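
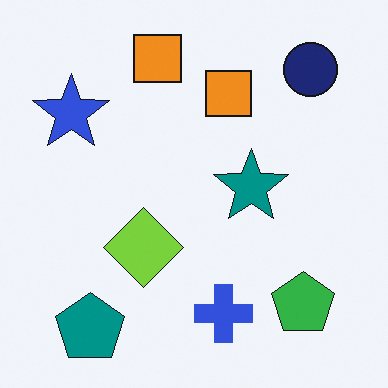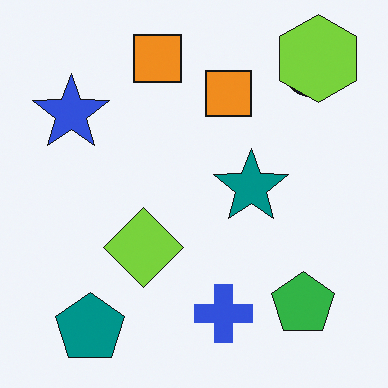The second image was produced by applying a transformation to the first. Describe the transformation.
The transformation is: overlaid with an additional lime hexagon.

A lime hexagon appears in the second image that is absent from the first.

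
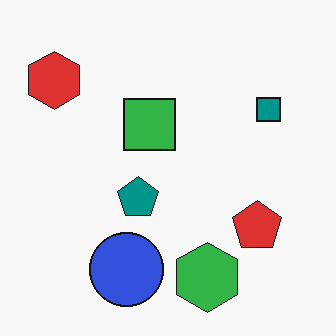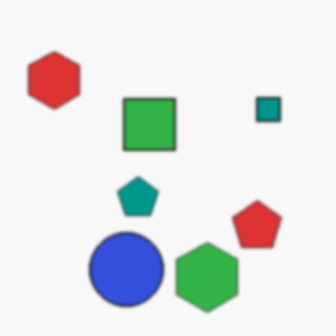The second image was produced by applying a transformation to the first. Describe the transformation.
It was given a subtle gaussian blur.

Shape edges and outlines are uniformly softened across the whole image.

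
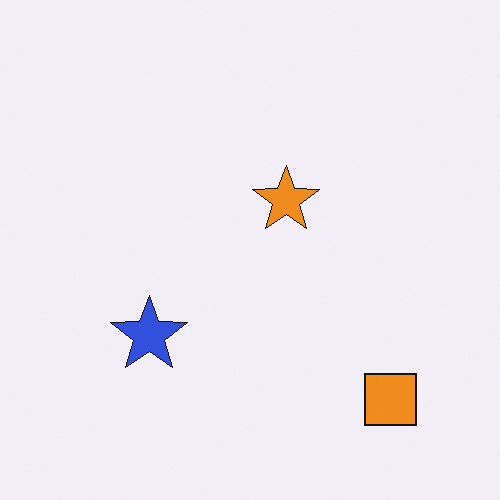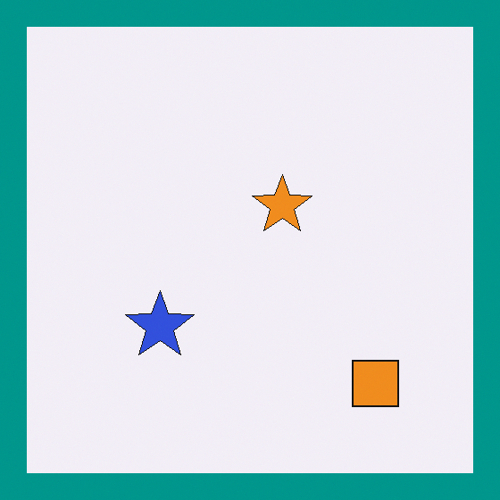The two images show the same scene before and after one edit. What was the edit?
The transformation is: framed with a teal border.

A solid teal frame runs around the edge of the second image, with the content slightly shrunk inside it.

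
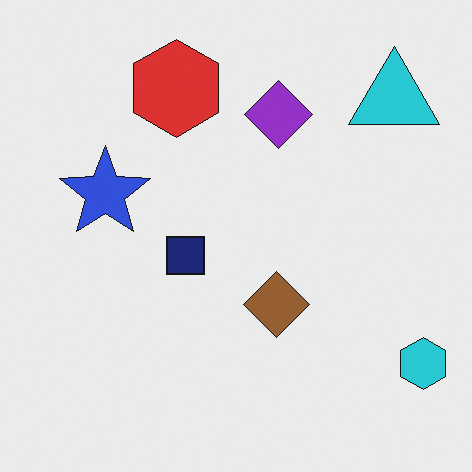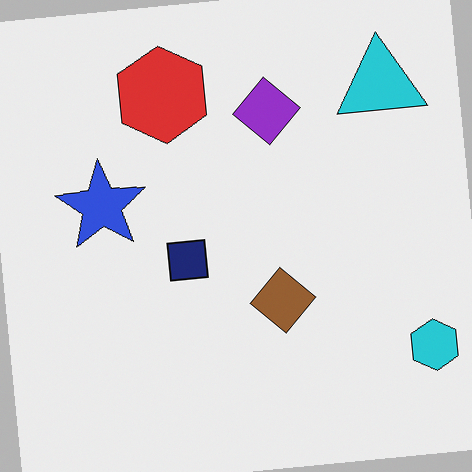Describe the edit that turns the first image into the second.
Rotated counter-clockwise by a few degrees.

Every shape is tilted by the same angle and the image corners show triangular fill wedges — a whole-image rotation by a non-right angle.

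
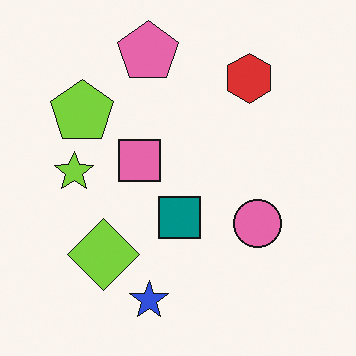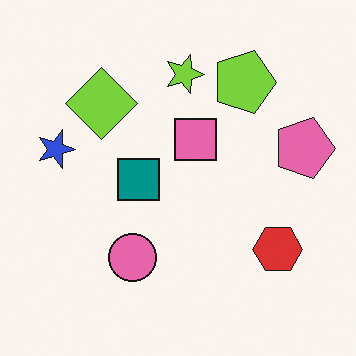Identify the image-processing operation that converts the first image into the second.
The second image is the first rotated 90° clockwise.

The pink pentagon sits in the top of the first image and the right of the second — consistent with a whole-image 90° clockwise rotation.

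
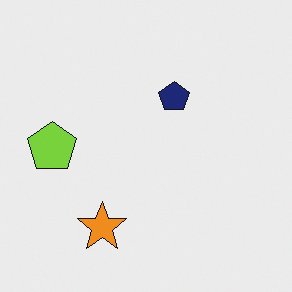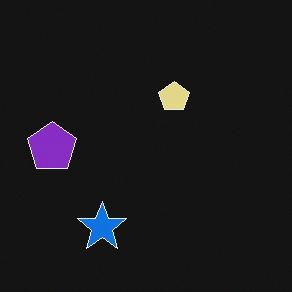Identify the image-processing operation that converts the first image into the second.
Color-inverted (negative).

The light background has become dark and every shape's color is its complement — a photographic negative.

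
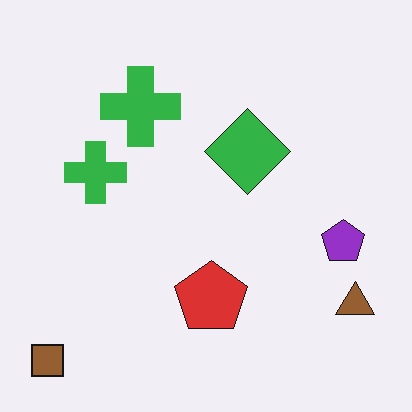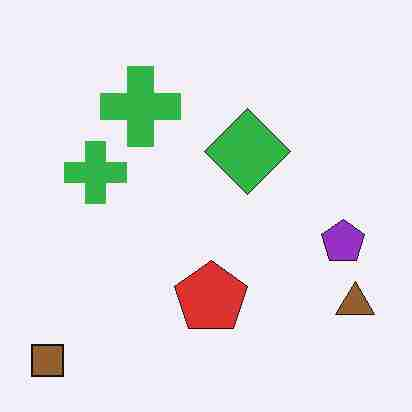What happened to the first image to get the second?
Degraded with heavy JPEG compression.

Blocky 8×8 compression artifacts appear around shape edges and the flat background shows ringing — characteristic JPEG degradation.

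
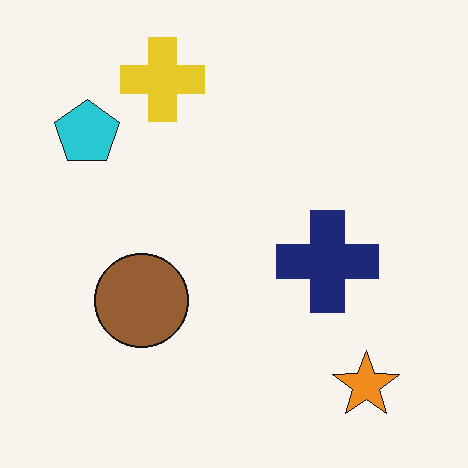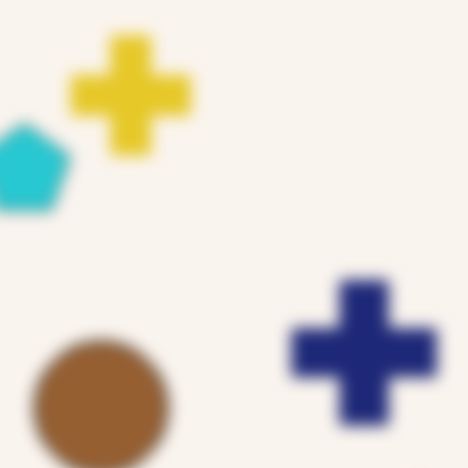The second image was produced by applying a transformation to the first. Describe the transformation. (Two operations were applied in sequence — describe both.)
The image was strongly gaussian-blurred, then cropped to a modestly smaller region and rescaled.

Shape edges and outlines are uniformly softened across the whole image. The visible shapes are larger and the field of view is narrower; shapes near the original edges may be partly or wholly outside the frame — a crop-and-rescale.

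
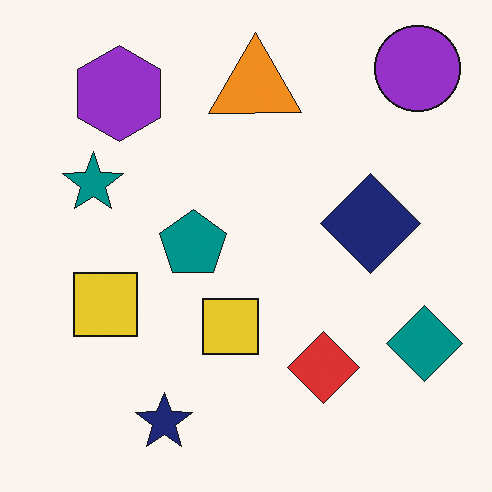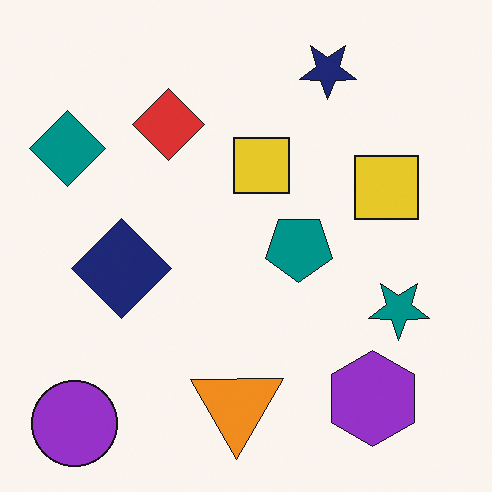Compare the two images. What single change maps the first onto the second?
It was rotated 180°.

The purple circle sits in the top-right of the first image and the bottom-left of the second — consistent with a whole-image 180° rotation.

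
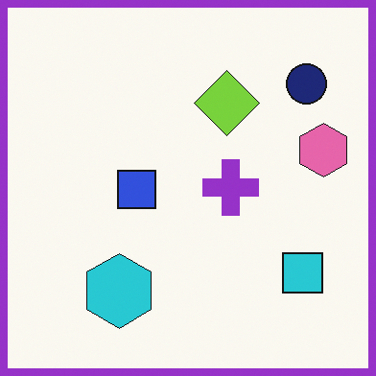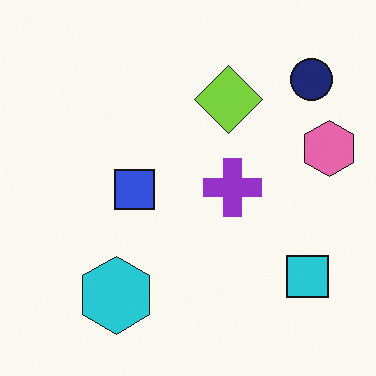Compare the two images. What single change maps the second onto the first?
This is the original image framed with a purple border.

A solid purple frame runs around the edge of the first image, with the content slightly shrunk inside it.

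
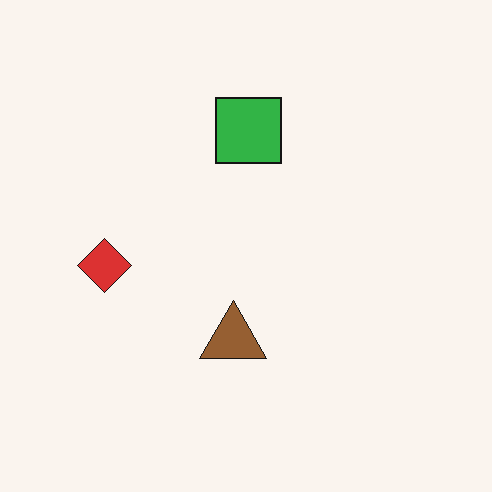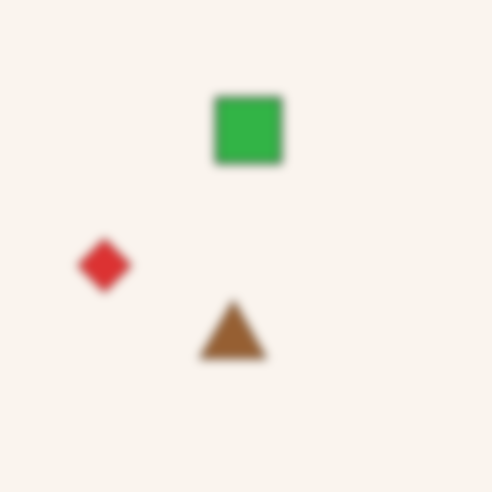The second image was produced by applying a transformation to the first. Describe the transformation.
The image was strongly gaussian-blurred.

Shape edges and outlines are uniformly softened across the whole image.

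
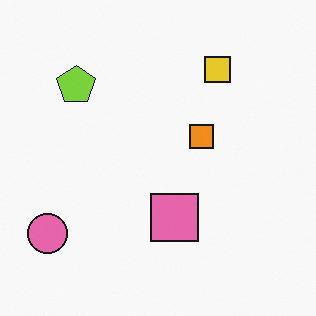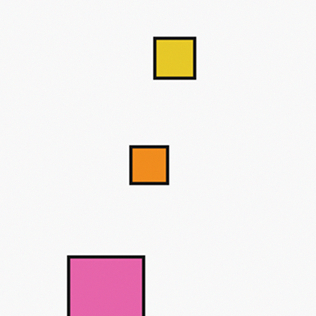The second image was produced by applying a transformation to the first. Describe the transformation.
It was cropped slightly and scaled back up.

The visible shapes are larger and the field of view is narrower; shapes near the original edges may be partly or wholly outside the frame — a crop-and-rescale.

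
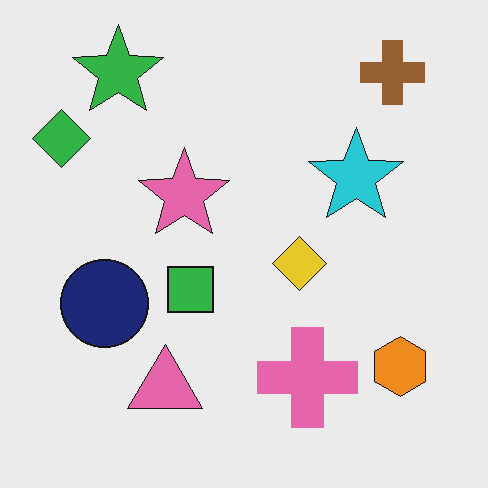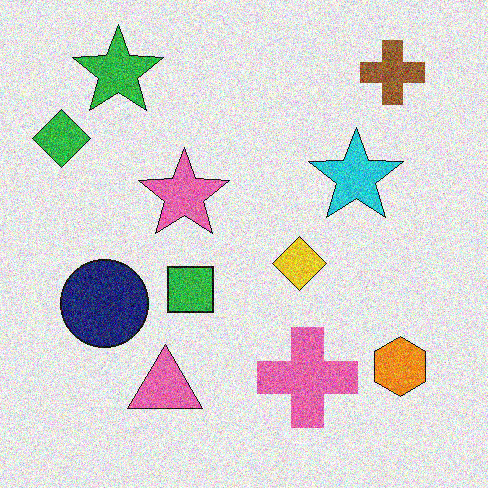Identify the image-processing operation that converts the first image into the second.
Degraded with a thick layer of grain.

Random speckle covers the whole image, including the flat background.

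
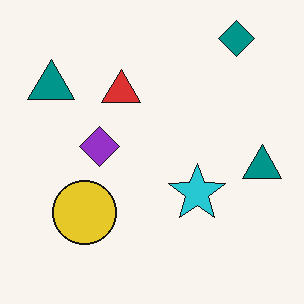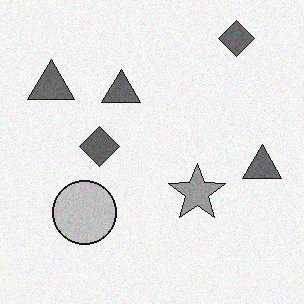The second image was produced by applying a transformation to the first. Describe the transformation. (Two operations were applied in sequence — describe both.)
This is the original image converted to grayscale, then degraded with subtle gaussian noise.

All color is removed — every shape is now a shade of grey. Random speckle covers the whole image, including the flat background.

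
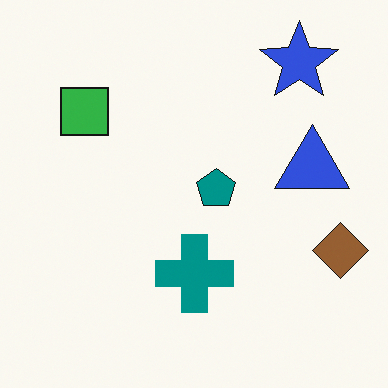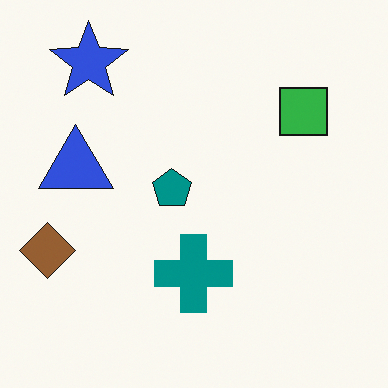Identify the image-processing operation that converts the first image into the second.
The image was flipped horizontally (left ↔ right).

The brown diamond is in the right of the first image and the left of the second — shapes on opposite sides of the vertical midline have swapped in a mirror flip.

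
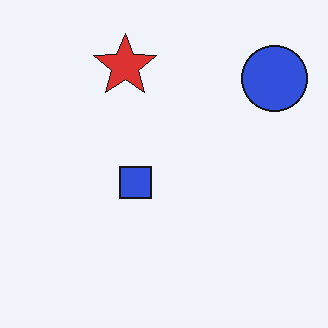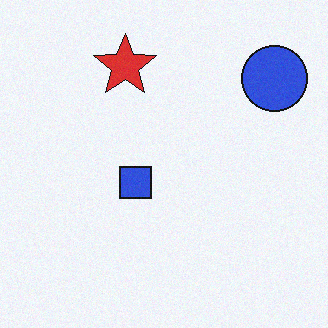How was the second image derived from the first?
It was degraded with subtle gaussian noise.

Random speckle covers the whole image, including the flat background.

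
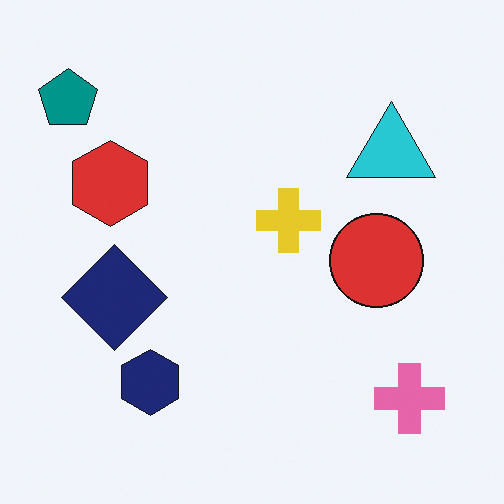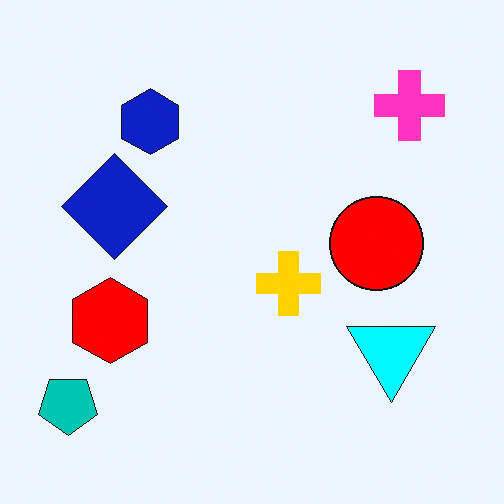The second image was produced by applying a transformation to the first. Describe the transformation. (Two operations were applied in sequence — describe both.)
This is the original image flipped vertically (top ↔ bottom), then made much more vivid (saturation change).

The teal pentagon is in the top-left of the first image and the bottom-left of the second — shapes on opposite sides of the horizontal midline have swapped in a mirror flip. All colors are more vivid — a global saturation change.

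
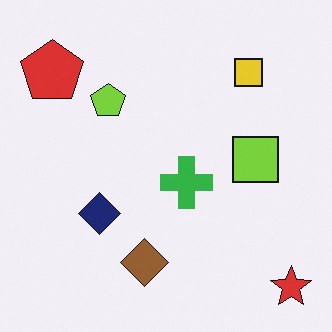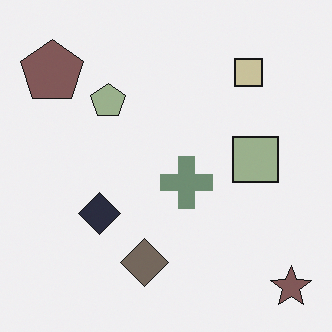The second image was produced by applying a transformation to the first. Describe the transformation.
The image was heavily desaturated.

All colors are more muted and greyish — a global saturation change.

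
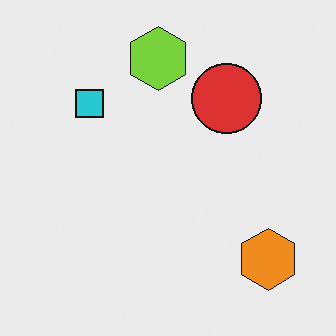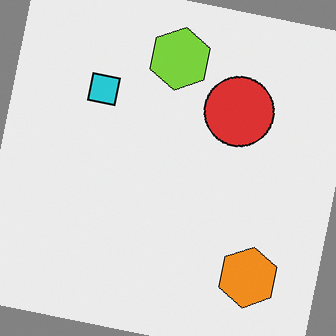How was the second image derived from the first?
Rotated clockwise by a small amount.

Every shape is tilted by the same angle and the image corners show triangular fill wedges — a whole-image rotation by a non-right angle.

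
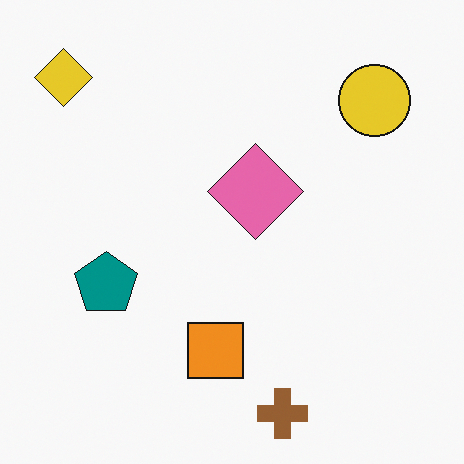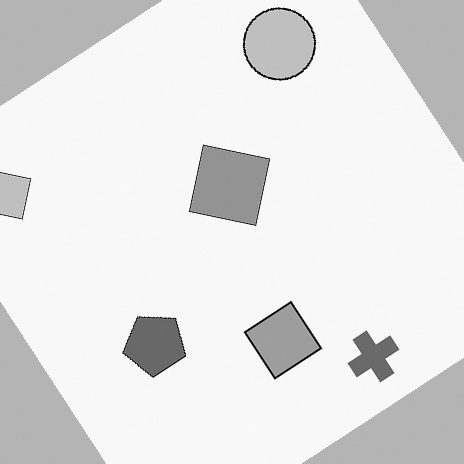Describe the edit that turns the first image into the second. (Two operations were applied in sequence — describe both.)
The image was converted to grayscale, then rotated counter-clockwise by a large amount — several tens of degrees.

All color is removed — every shape is now a shade of grey. Every shape is tilted by the same angle and the image corners show triangular fill wedges — a whole-image rotation by a non-right angle.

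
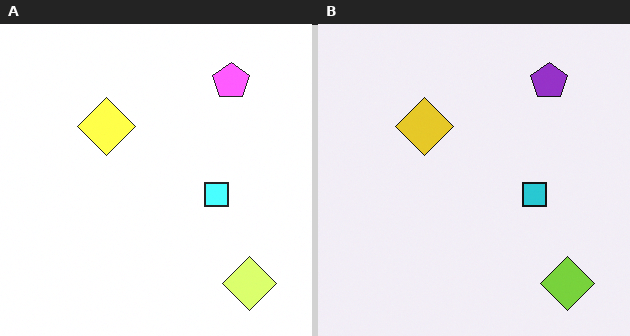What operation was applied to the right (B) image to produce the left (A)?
The left (A) image is the right (B) brightened a lot.

Every pixel — background and shapes alike — is uniformly brightened.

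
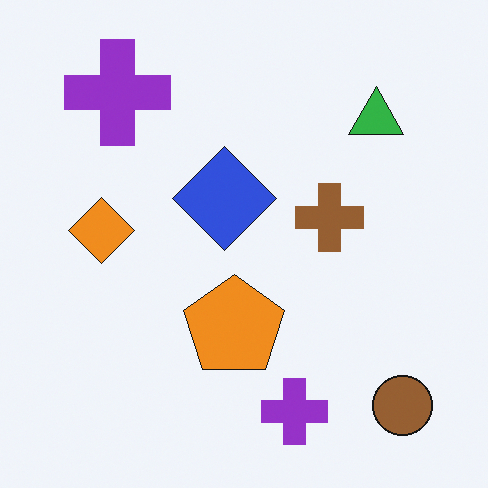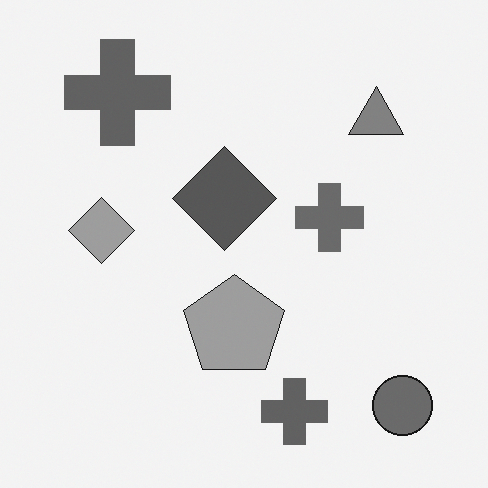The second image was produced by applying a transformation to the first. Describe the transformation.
It was converted to grayscale.

All color is removed — every shape is now a shade of grey.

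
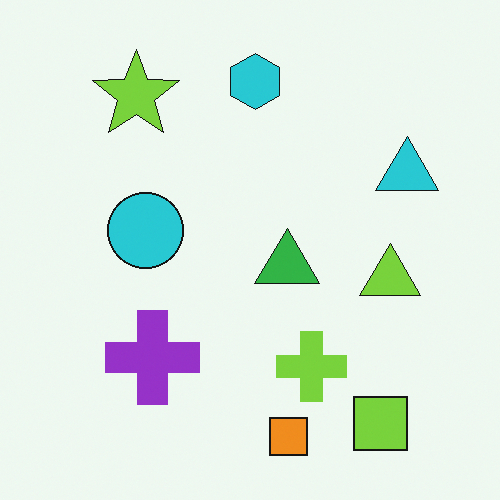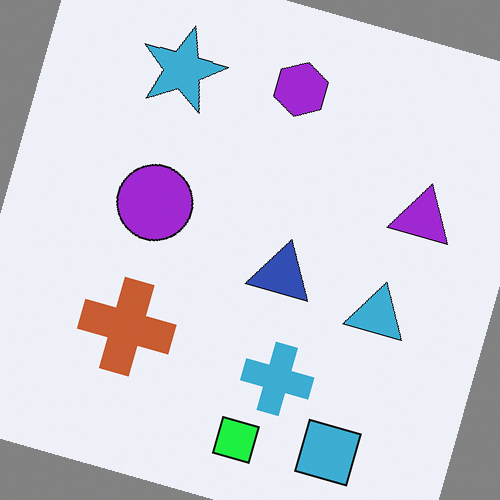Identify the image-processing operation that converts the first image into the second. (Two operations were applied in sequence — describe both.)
The second image is the first hue-shifted through roughly a third of the color wheel, then rotated clockwise by a clearly visible amount.

Every shape's color has rotated by the same amount around the hue wheel — a uniform hue shift. Every shape is tilted by the same angle and the image corners show triangular fill wedges — a whole-image rotation by a non-right angle.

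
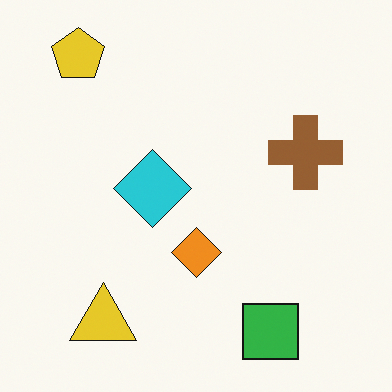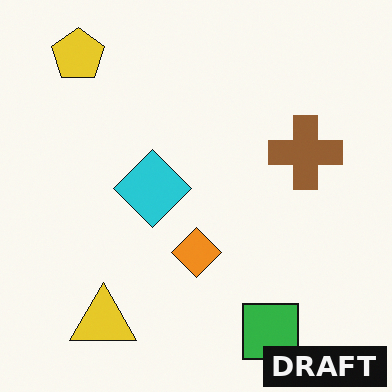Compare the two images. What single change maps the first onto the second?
The image was watermarked with the text "DRAFT" in the lower-right corner.

A dark label reading "DRAFT" appears in the lower-right corner.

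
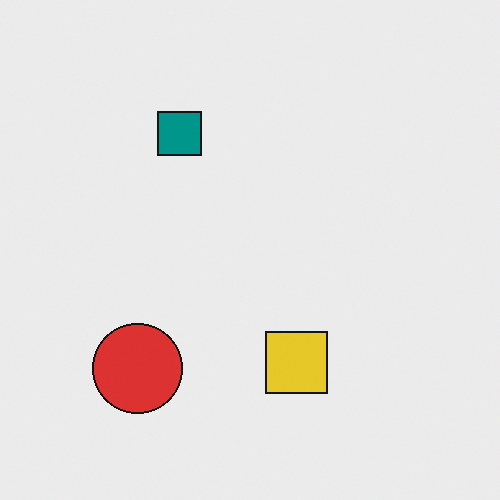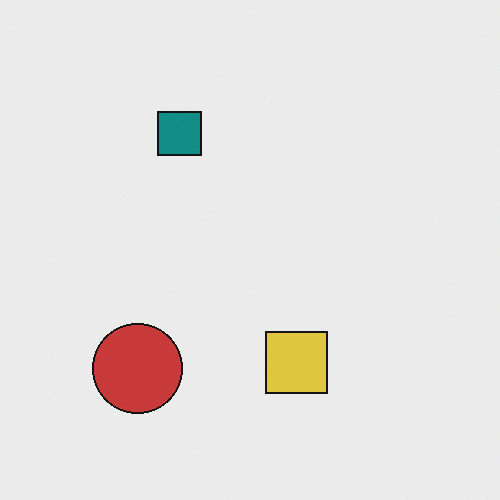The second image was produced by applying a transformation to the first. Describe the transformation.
Slightly desaturated.

All colors are more muted and greyish — a global saturation change.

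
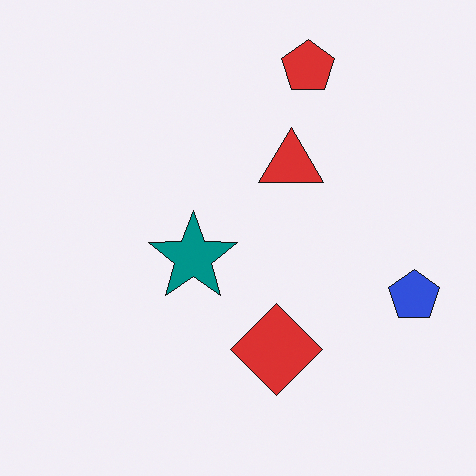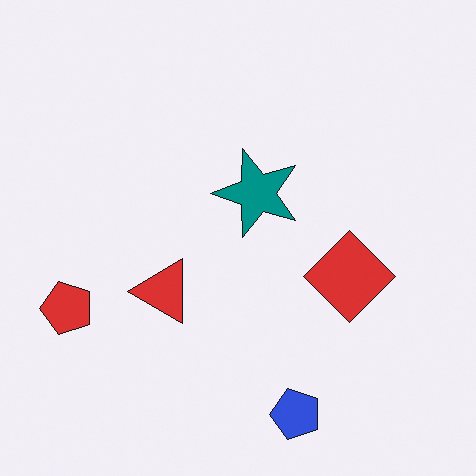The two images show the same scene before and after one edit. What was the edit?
It was transposed (reflected across the top-left ↔ bottom-right diagonal).

Shapes have swapped their row and column positions — what was in the top-right is now in the bottom-left — a diagonal reflection.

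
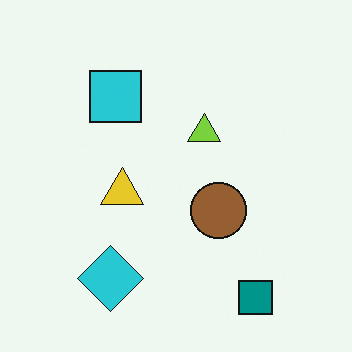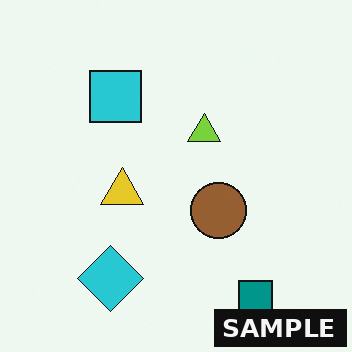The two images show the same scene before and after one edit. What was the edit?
Watermarked with the text "SAMPLE" in the lower-right corner.

A dark label reading "SAMPLE" appears in the lower-right corner.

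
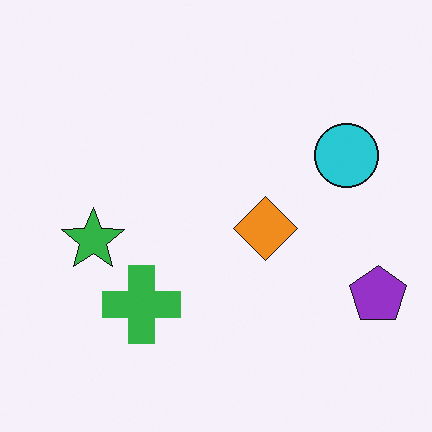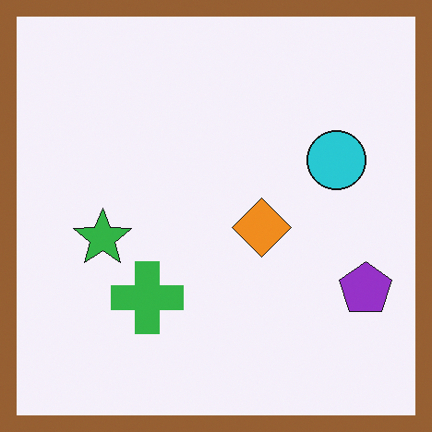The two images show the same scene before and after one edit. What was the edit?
This is the original image framed with a brown border.

A solid brown frame runs around the edge of the second image, with the content slightly shrunk inside it.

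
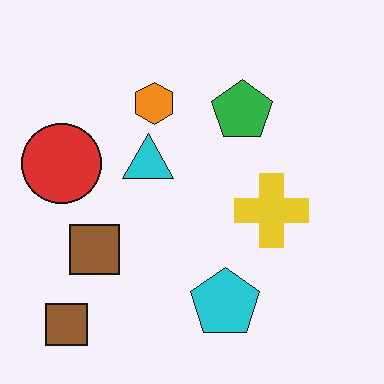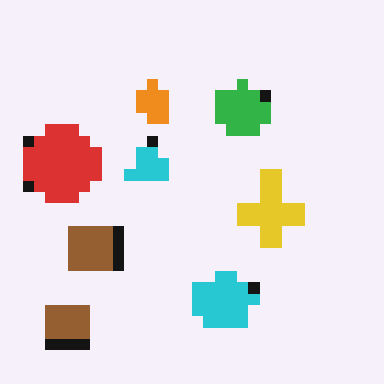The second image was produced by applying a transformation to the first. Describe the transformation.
Heavily pixelated into large blocks.

Shapes are reduced to large square blocks; fine edges and outlines are lost — a downscale-then-upscale (mosaic) effect.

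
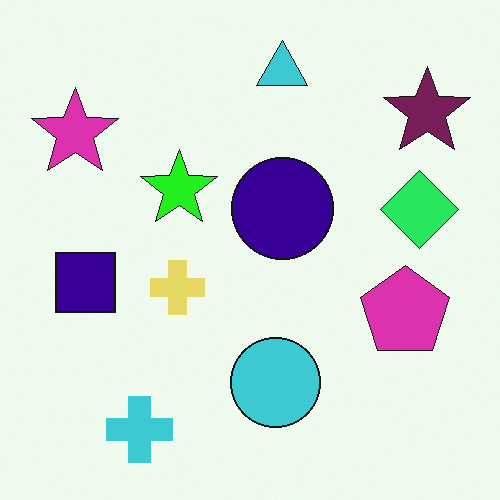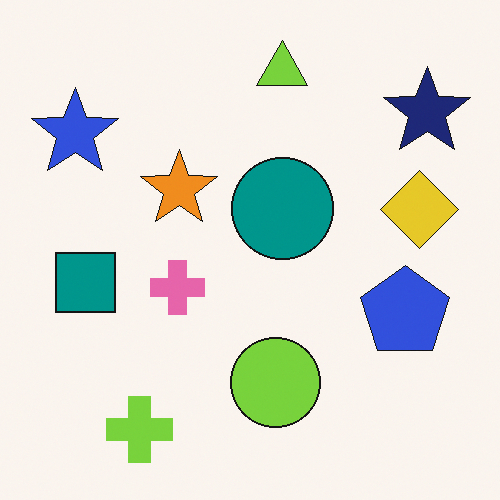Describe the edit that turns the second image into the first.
The image was hue-shifted through roughly a third of the color wheel.

Every shape's color has rotated by the same amount around the hue wheel — a uniform hue shift.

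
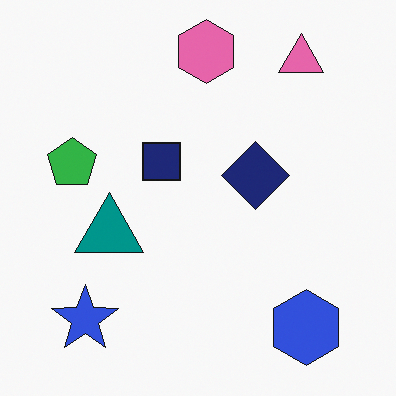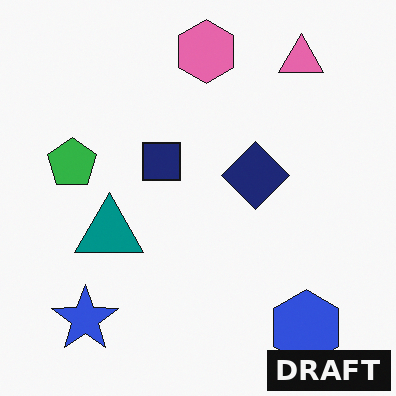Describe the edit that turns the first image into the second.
The second image is the first watermarked with the text "DRAFT" in the lower-right corner.

A dark label reading "DRAFT" appears in the lower-right corner.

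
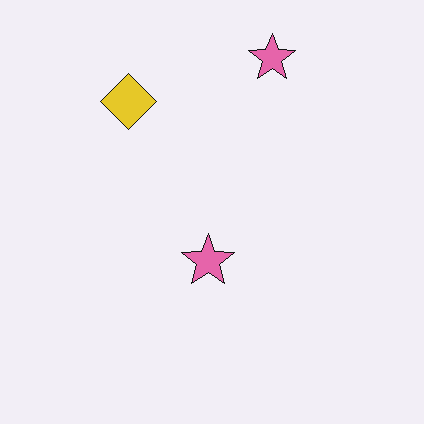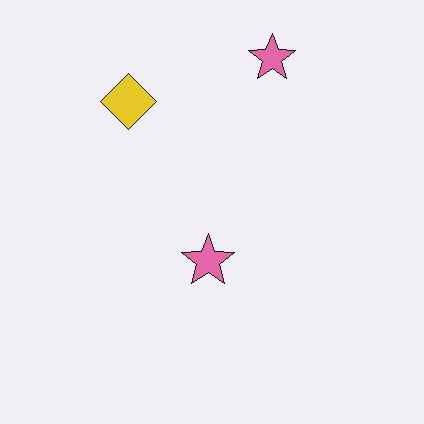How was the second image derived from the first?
The second image is the first JPEG-compressed with visible artifacts.

Blocky 8×8 compression artifacts appear around shape edges and the flat background shows ringing — characteristic JPEG degradation.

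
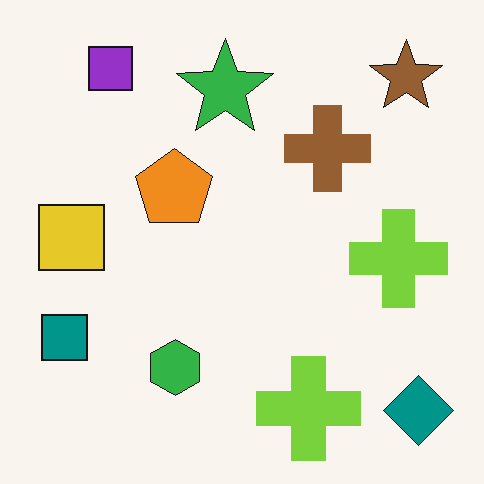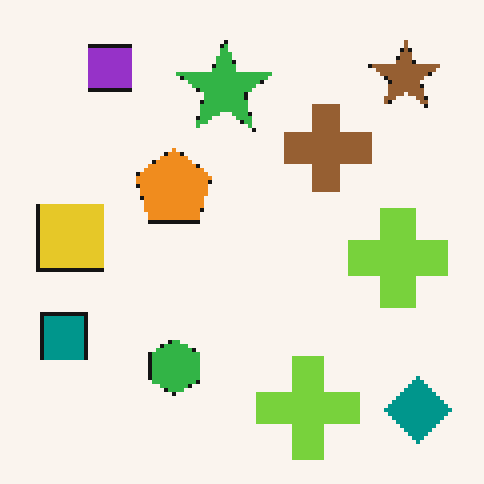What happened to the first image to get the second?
Mildly pixelated.

Shapes are reduced to large square blocks; fine edges and outlines are lost — a downscale-then-upscale (mosaic) effect.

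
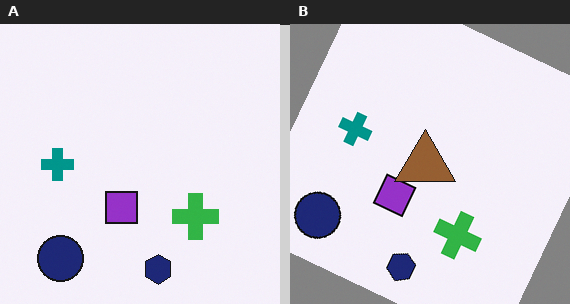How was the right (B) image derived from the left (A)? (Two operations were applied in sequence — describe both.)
Rotated clockwise by a clearly visible amount, then overlaid with an additional brown triangle.

Every shape is tilted by the same angle and the image corners show triangular fill wedges — a whole-image rotation by a non-right angle. A brown triangle appears in the right (B) image that is absent from the left (A).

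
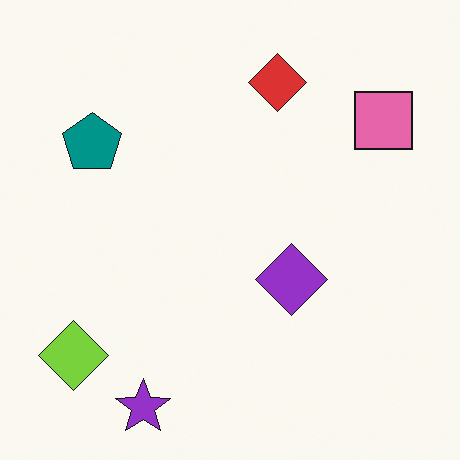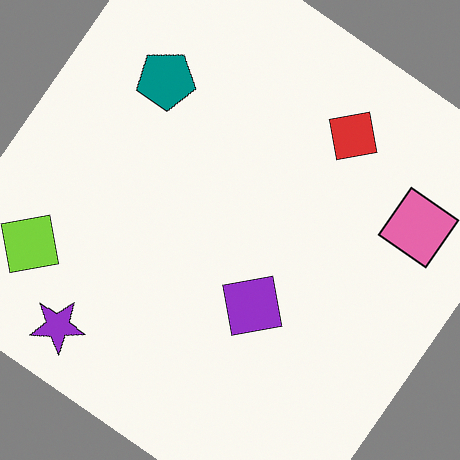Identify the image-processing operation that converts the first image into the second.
The transformation is: rotated clockwise by a large amount — several tens of degrees.

Every shape is tilted by the same angle and the image corners show triangular fill wedges — a whole-image rotation by a non-right angle.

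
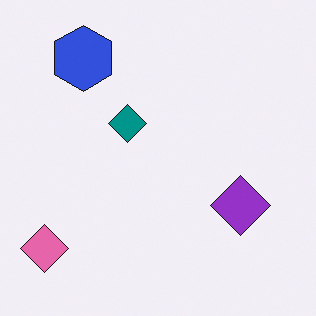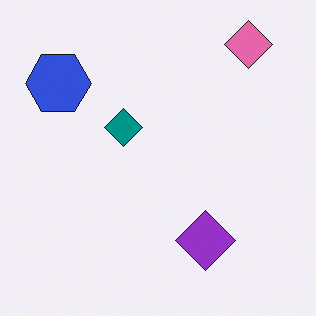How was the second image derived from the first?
This is the original image transposed (reflected across the top-left ↔ bottom-right diagonal).

Shapes have swapped their row and column positions — what was in the top-right is now in the bottom-left — a diagonal reflection.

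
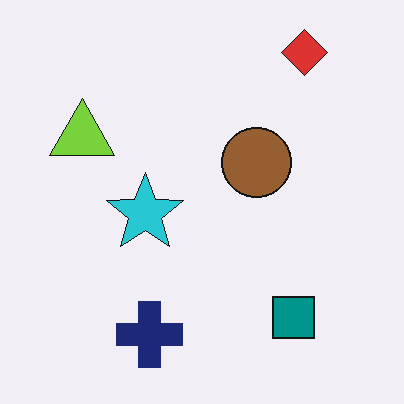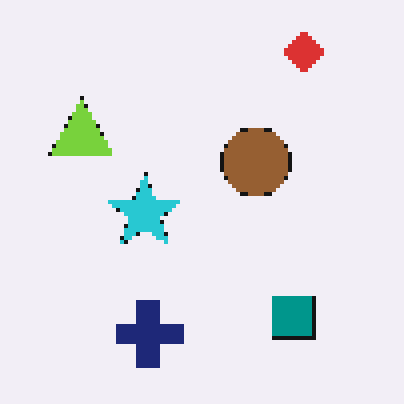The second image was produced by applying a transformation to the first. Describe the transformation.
The transformation is: mildly pixelated.

Shapes are reduced to large square blocks; fine edges and outlines are lost — a downscale-then-upscale (mosaic) effect.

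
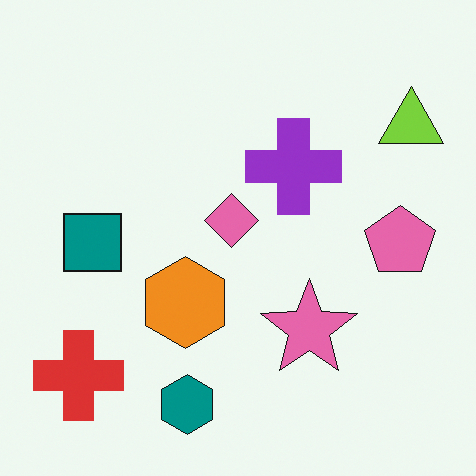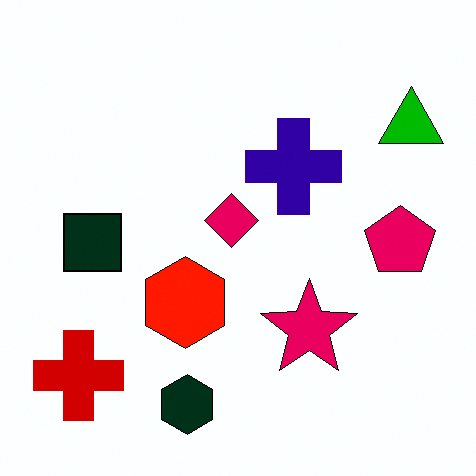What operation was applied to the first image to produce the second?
The image was given much higher contrast.

Tones are pushed away from mid-grey across the whole image — a global contrast change.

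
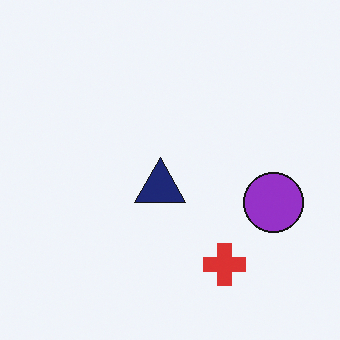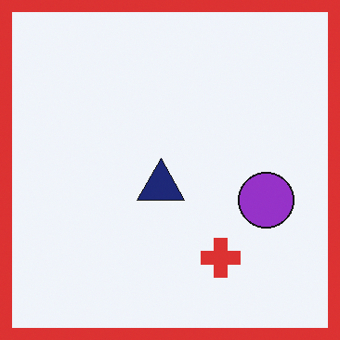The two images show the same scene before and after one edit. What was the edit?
The second image is the first framed with a red border.

A solid red frame runs around the edge of the second image, with the content slightly shrunk inside it.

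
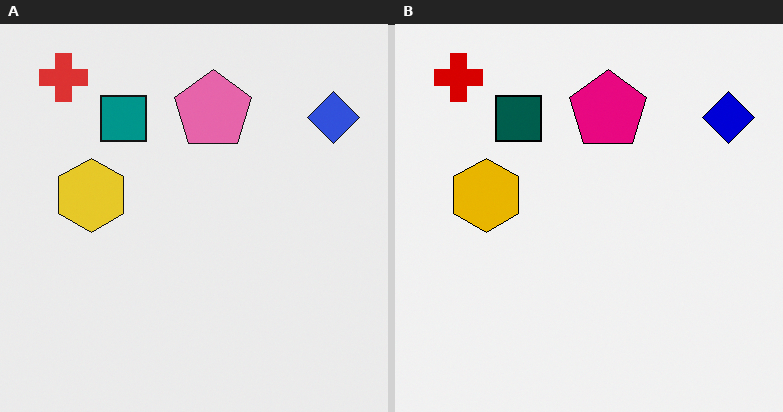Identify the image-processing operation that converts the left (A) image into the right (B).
Given much higher contrast.

Tones are pushed away from mid-grey across the whole image — a global contrast change.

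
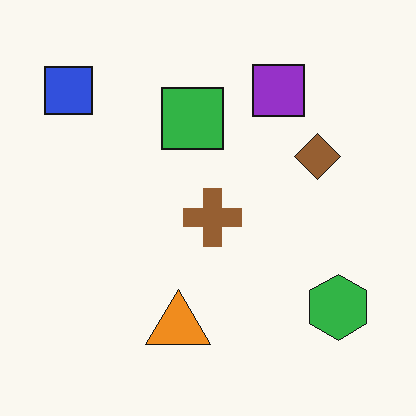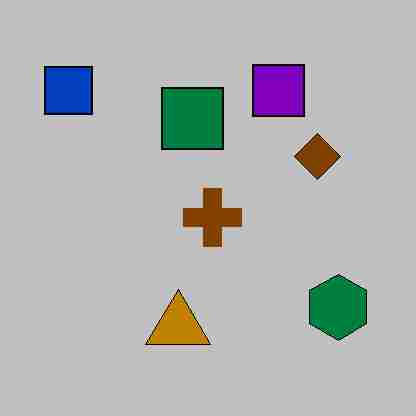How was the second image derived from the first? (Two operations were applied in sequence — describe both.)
Aggressively posterized, then degraded with heavy JPEG compression.

Each flat color has snapped to a coarser quantized level — most visibly, the near-white background has dropped to a flat grey. Blocky 8×8 compression artifacts appear around shape edges and the flat background shows ringing — characteristic JPEG degradation.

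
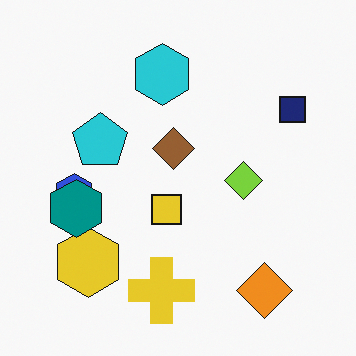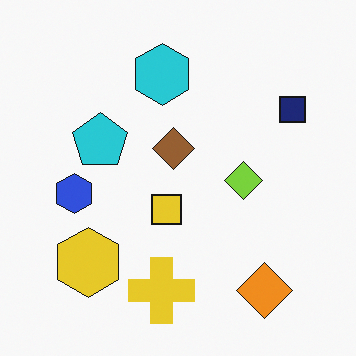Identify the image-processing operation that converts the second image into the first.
This is the original image overlaid with an additional teal hexagon.

A teal hexagon appears in the first image that is absent from the second.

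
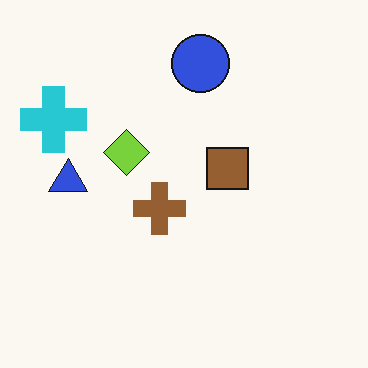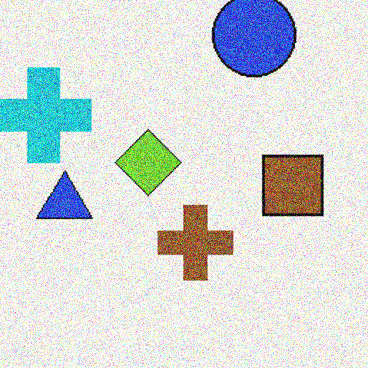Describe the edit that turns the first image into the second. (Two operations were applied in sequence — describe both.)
It was cropped slightly and scaled back up, then degraded with a thick layer of grain.

The visible shapes are larger and the field of view is narrower; shapes near the original edges may be partly or wholly outside the frame — a crop-and-rescale. Random speckle covers the whole image, including the flat background.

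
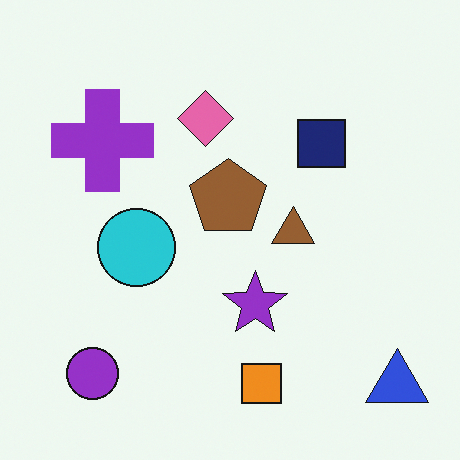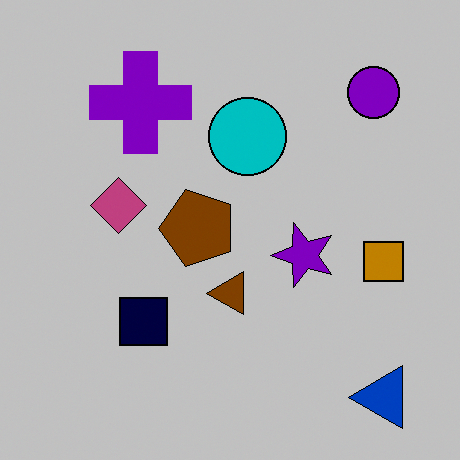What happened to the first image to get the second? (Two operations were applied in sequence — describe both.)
The second image is the first aggressively posterized, then transposed (reflected across the top-left ↔ bottom-right diagonal).

Each flat color has snapped to a coarser quantized level — most visibly, the near-white background has dropped to a flat grey. Shapes have swapped their row and column positions — what was in the top-right is now in the bottom-left — a diagonal reflection.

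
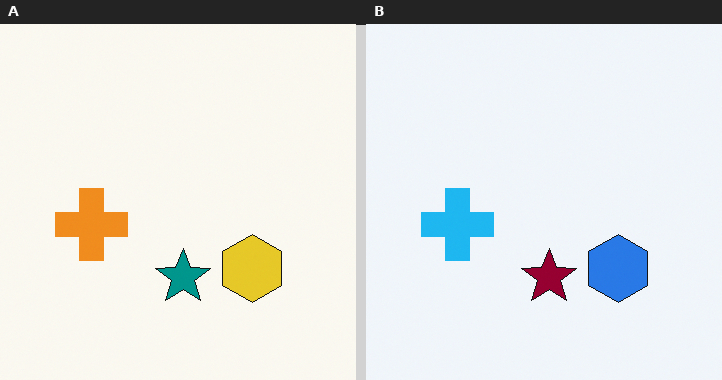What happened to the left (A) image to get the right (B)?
Hue-shifted through roughly half the color wheel.

Every shape's color has rotated by the same amount around the hue wheel — a uniform hue shift.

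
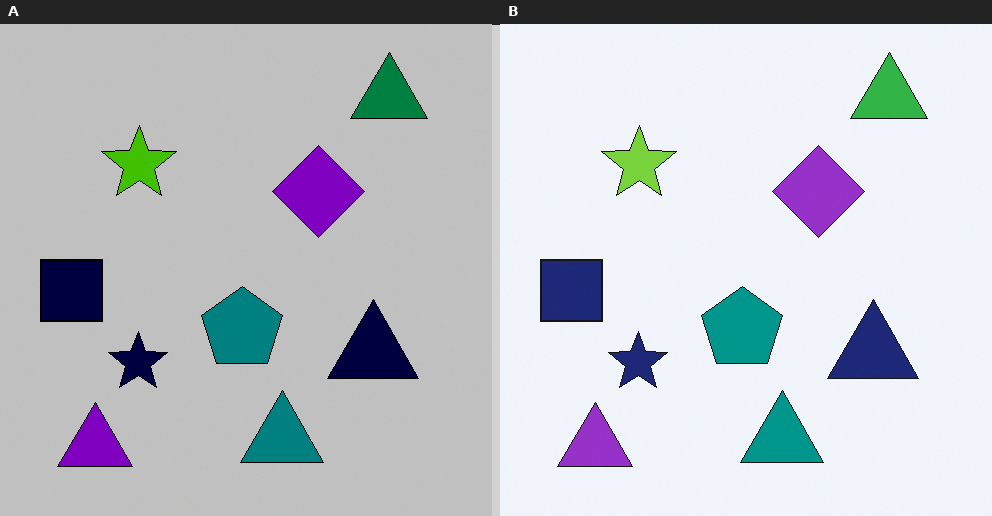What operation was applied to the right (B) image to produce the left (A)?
The transformation is: heavily posterized to just a handful of flat colors.

Each flat color has snapped to a coarser quantized level — most visibly, the near-white background has dropped to a flat grey.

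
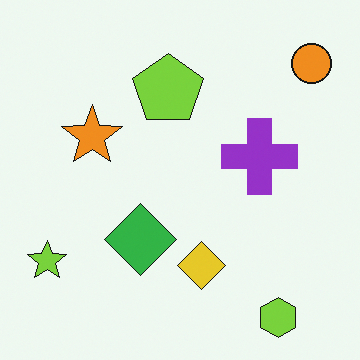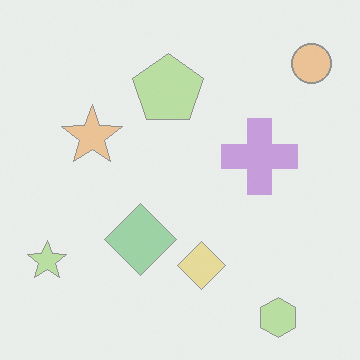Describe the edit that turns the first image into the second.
The transformation is: washed out (contrast reduced).

Tones are pushed toward mid-grey across the whole image — a global contrast change.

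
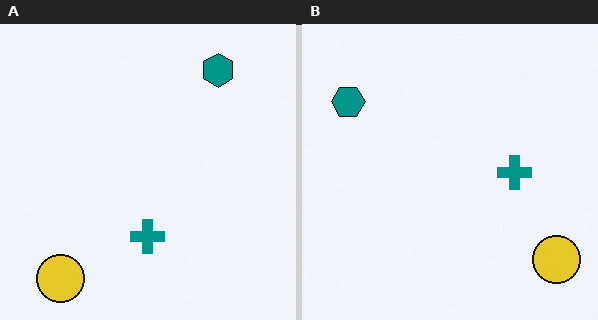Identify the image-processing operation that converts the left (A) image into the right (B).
Rotated 90° counter-clockwise.

The yellow circle sits in the bottom-left of the left (A) image and the bottom-right of the right (B) — consistent with a whole-image 90° counter-clockwise rotation.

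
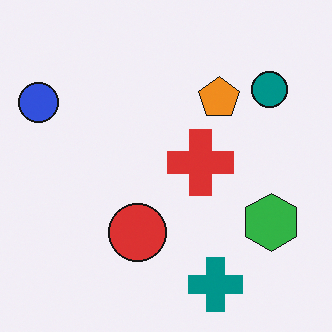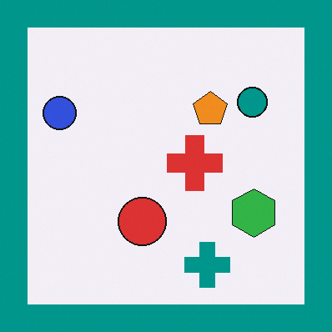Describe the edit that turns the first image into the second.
This is the original image framed with a teal border.

A solid teal frame runs around the edge of the second image, with the content slightly shrunk inside it.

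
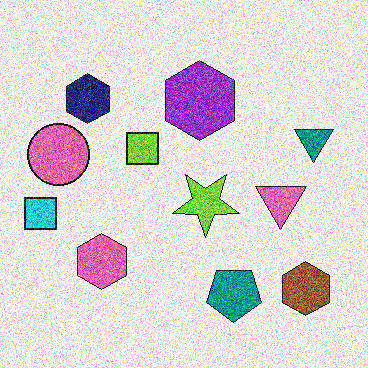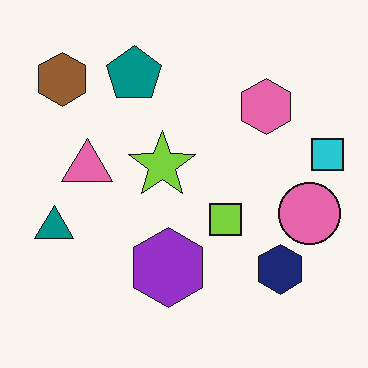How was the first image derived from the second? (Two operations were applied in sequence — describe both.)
The image was degraded with strong gaussian noise, then rotated 180°.

Random speckle covers the whole image, including the flat background. The brown hexagon sits in the top-left of the second image and the bottom-right of the first — consistent with a whole-image 180° rotation.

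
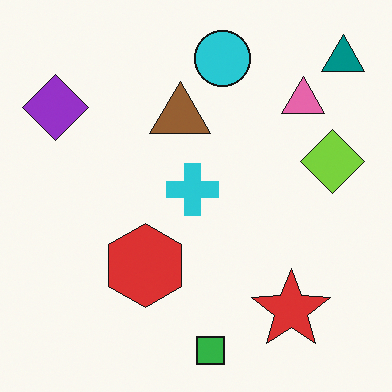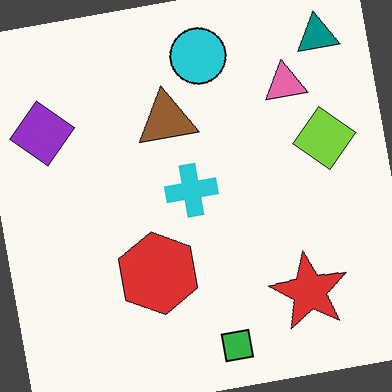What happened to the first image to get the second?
It was rotated counter-clockwise by a slight angle.

Every shape is tilted by the same angle and the image corners show triangular fill wedges — a whole-image rotation by a non-right angle.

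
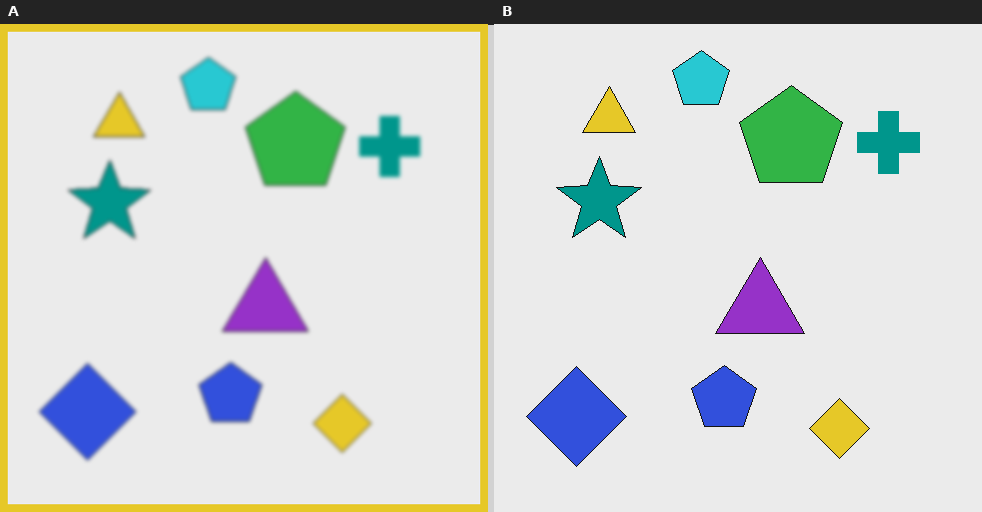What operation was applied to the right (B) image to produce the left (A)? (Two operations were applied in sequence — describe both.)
This is the original image slightly softened, then framed with a yellow border.

Shape edges and outlines are uniformly softened across the whole image. A solid yellow frame runs around the edge of the left (A) image, with the content slightly shrunk inside it.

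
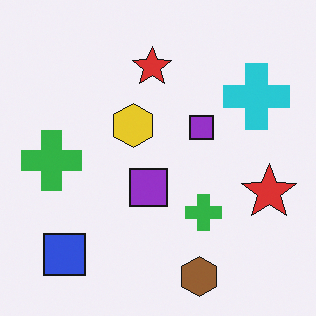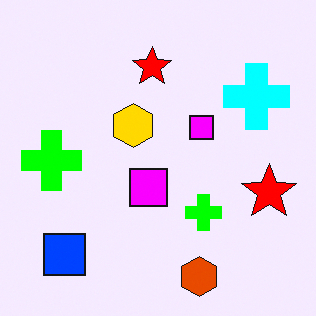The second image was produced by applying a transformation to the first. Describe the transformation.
The transformation is: heavily oversaturated.

All colors are more vivid — a global saturation change.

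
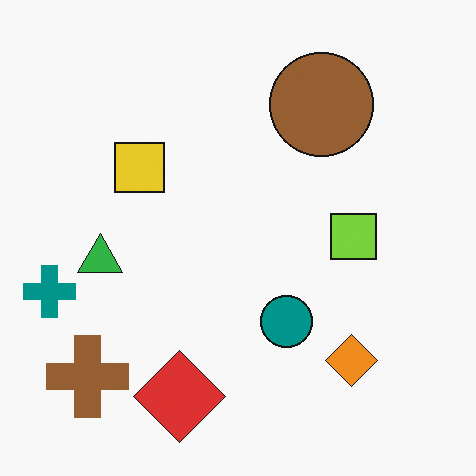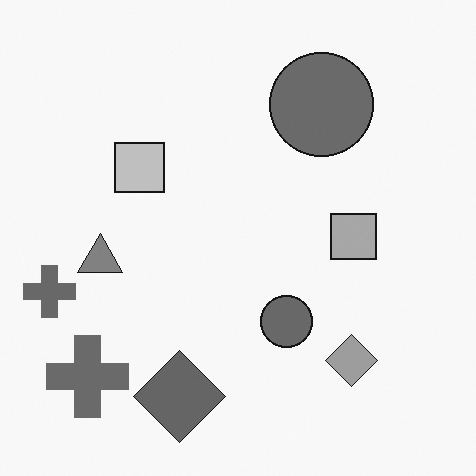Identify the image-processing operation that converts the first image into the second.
Converted to grayscale.

All color is removed — every shape is now a shade of grey.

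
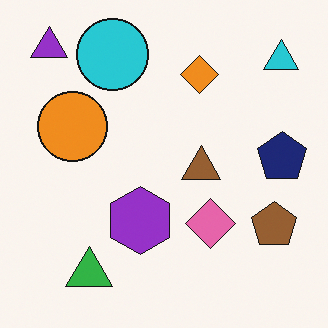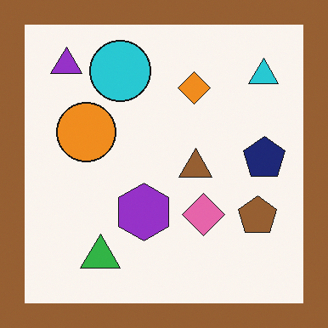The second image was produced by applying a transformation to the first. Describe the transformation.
This is the original image framed with a brown border.

A solid brown frame runs around the edge of the second image, with the content slightly shrunk inside it.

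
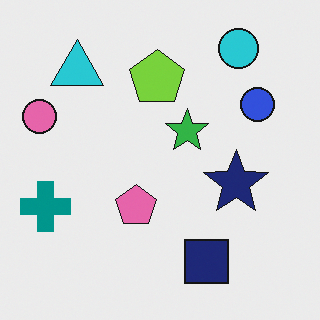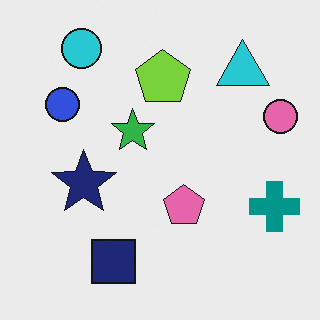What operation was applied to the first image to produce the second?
The image was flipped horizontally (left ↔ right).

The pink circle is in the left of the first image and the right of the second — shapes on opposite sides of the vertical midline have swapped in a mirror flip.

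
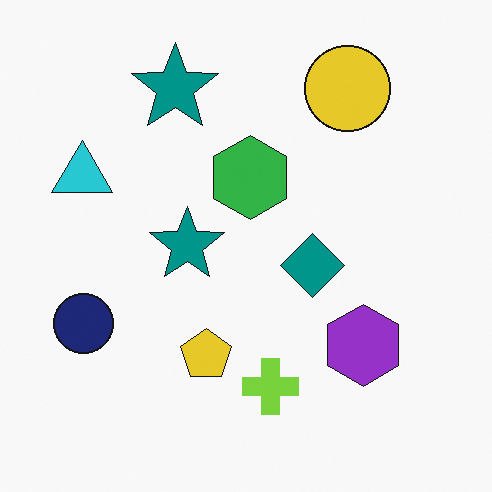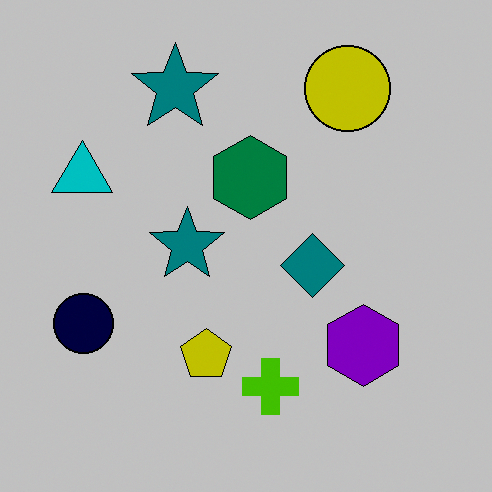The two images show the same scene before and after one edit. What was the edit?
The second image is the first aggressively posterized.

Each flat color has snapped to a coarser quantized level — most visibly, the near-white background has dropped to a flat grey.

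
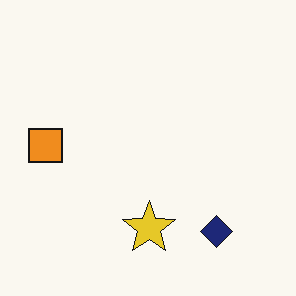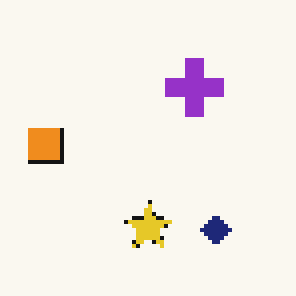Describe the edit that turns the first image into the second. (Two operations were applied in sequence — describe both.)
It was mildly pixelated, then overlaid with an additional purple cross.

Shapes are reduced to large square blocks; fine edges and outlines are lost — a downscale-then-upscale (mosaic) effect. A purple cross appears in the second image that is absent from the first.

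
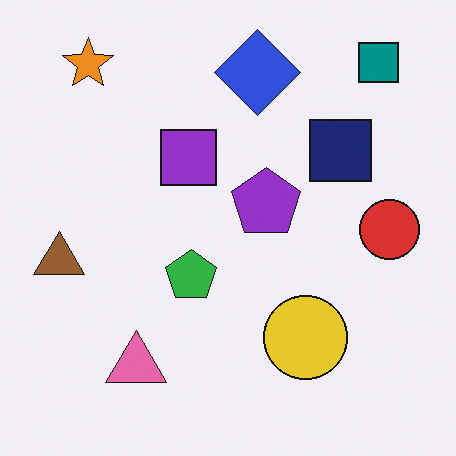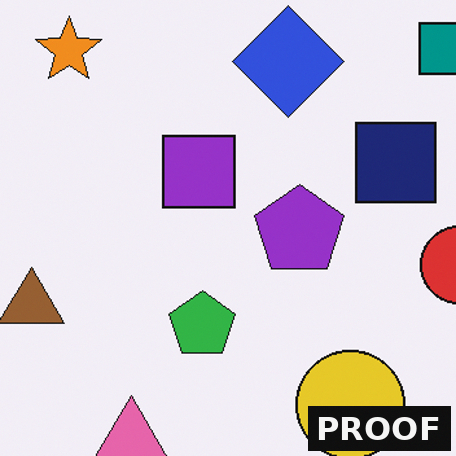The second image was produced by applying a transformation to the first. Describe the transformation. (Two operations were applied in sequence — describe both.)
This is the original image cropped to a modestly smaller region and rescaled, then watermarked with the text "PROOF" in the lower-right corner.

The visible shapes are larger and the field of view is narrower; shapes near the original edges may be partly or wholly outside the frame — a crop-and-rescale. A dark label reading "PROOF" appears in the lower-right corner.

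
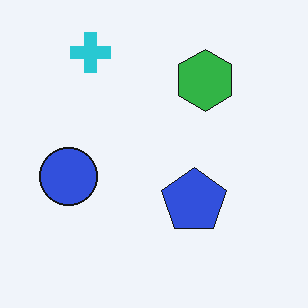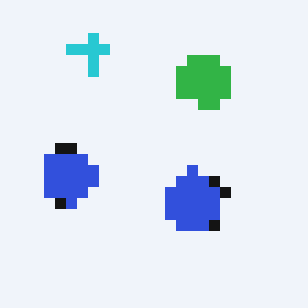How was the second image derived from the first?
This is the original image heavily pixelated into large blocks.

Shapes are reduced to large square blocks; fine edges and outlines are lost — a downscale-then-upscale (mosaic) effect.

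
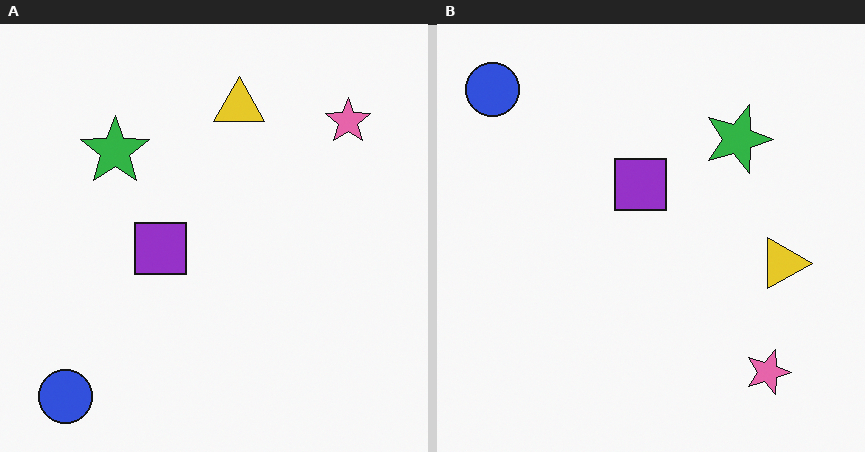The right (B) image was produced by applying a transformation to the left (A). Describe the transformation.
It was rotated 90° clockwise.

The blue circle sits in the bottom-left of the left (A) image and the top-left of the right (B) — consistent with a whole-image 90° clockwise rotation.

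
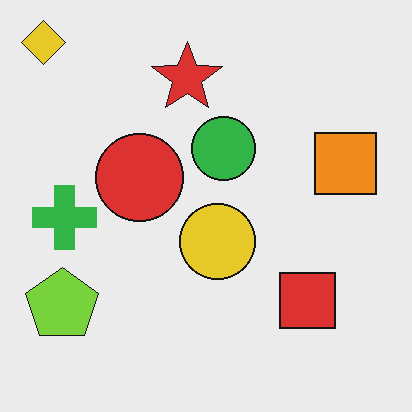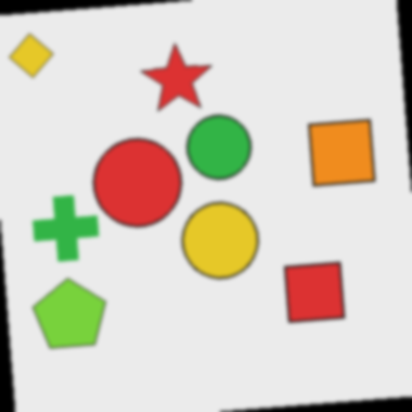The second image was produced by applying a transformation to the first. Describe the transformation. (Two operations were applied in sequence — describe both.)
Rotated counter-clockwise by a slight angle, then slightly softened.

Every shape is tilted by the same angle and the image corners show triangular fill wedges — a whole-image rotation by a non-right angle. Shape edges and outlines are uniformly softened across the whole image.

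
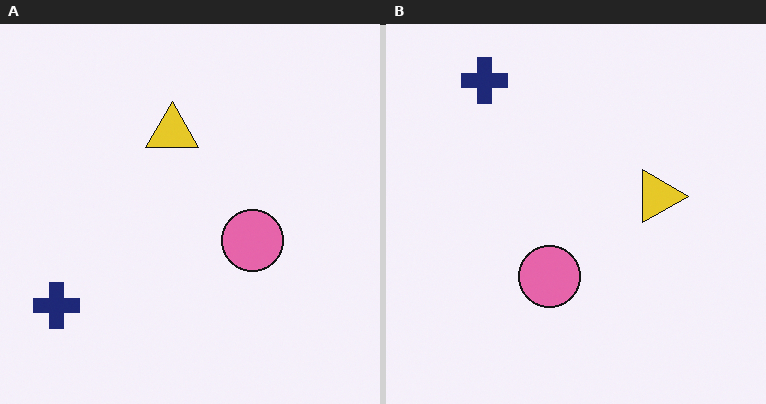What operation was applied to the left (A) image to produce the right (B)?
The transformation is: rotated 90° clockwise.

The navy cross sits in the bottom-left of the left (A) image and the top-left of the right (B) — consistent with a whole-image 90° clockwise rotation.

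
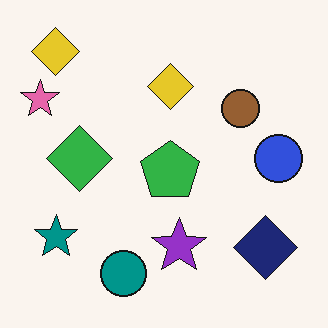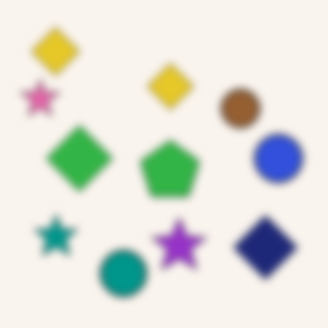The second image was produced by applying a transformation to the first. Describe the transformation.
The image was noticeably gaussian-blurred.

Shape edges and outlines are uniformly softened across the whole image.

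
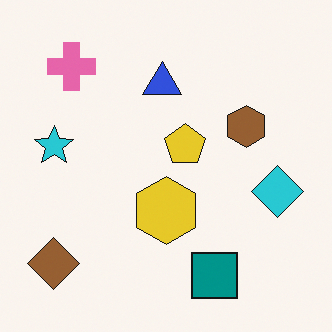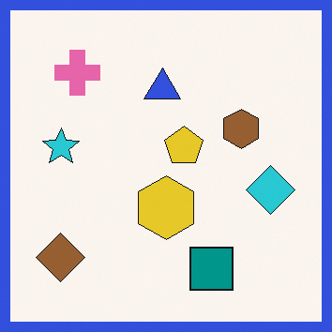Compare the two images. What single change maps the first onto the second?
The second image is the first framed with a blue border.

A solid blue frame runs around the edge of the second image, with the content slightly shrunk inside it.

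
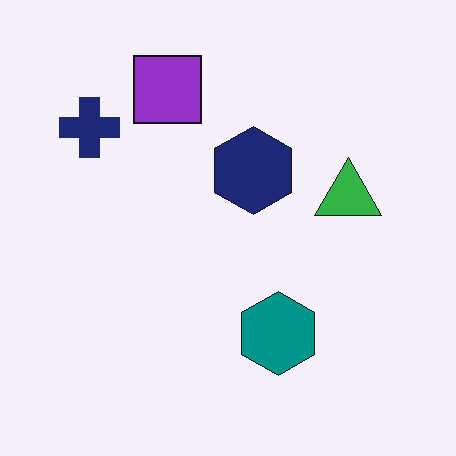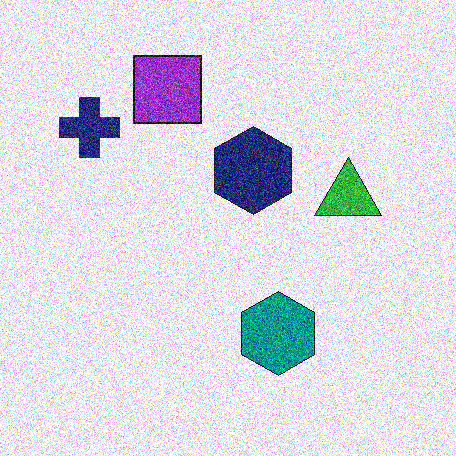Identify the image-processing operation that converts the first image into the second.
This is the original image degraded with strong gaussian noise.

Random speckle covers the whole image, including the flat background.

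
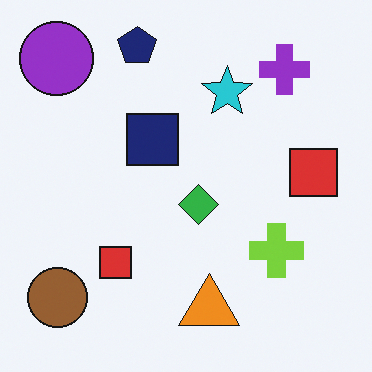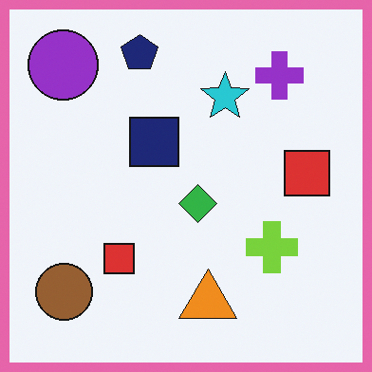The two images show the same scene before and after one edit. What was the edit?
Framed with a pink border.

A solid pink frame runs around the edge of the second image, with the content slightly shrunk inside it.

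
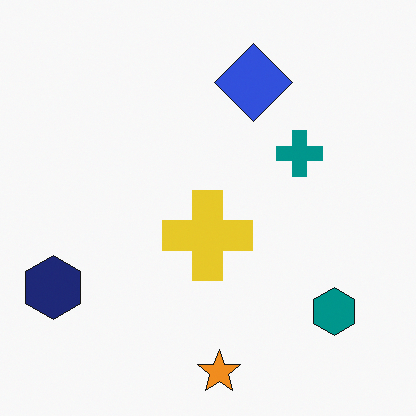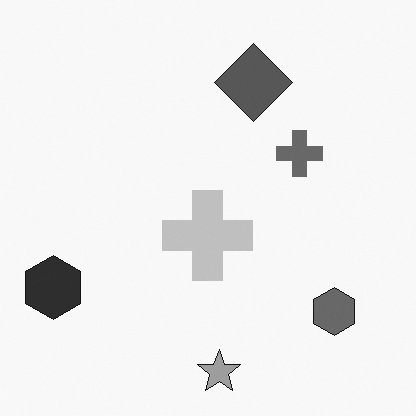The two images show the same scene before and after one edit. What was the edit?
Converted to grayscale.

All color is removed — every shape is now a shade of grey.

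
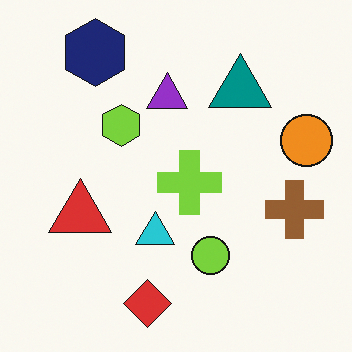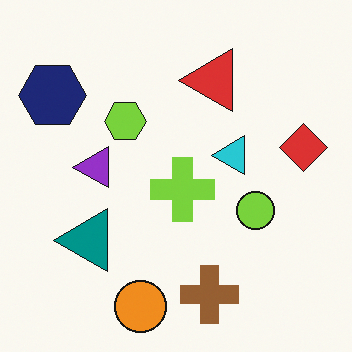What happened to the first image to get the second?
The image was transposed (reflected across the top-left ↔ bottom-right diagonal).

Shapes have swapped their row and column positions — what was in the top-right is now in the bottom-left — a diagonal reflection.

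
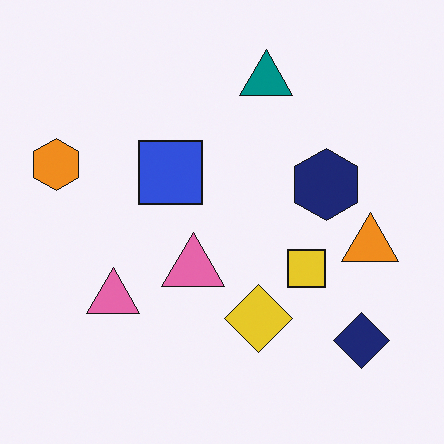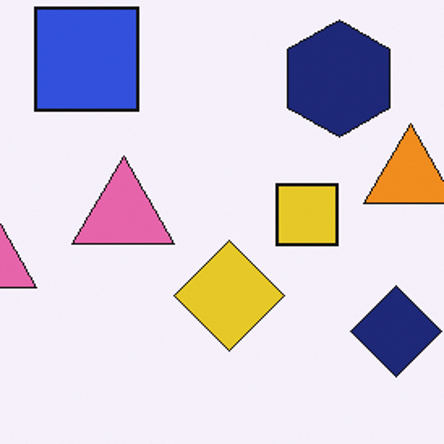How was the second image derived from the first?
The second image is the first cropped tightly and scaled back up.

The visible shapes are larger and the field of view is narrower; shapes near the original edges may be partly or wholly outside the frame — a crop-and-rescale.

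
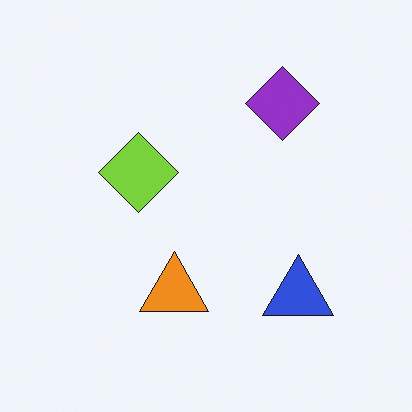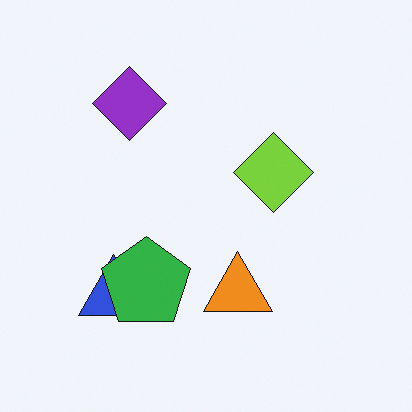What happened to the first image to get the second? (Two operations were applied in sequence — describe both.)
The second image is the first flipped horizontally (left ↔ right), then overlaid with an additional green pentagon.

The blue triangle is in the bottom-right of the first image and the bottom-left of the second — shapes on opposite sides of the vertical midline have swapped in a mirror flip. A green pentagon appears in the second image that is absent from the first.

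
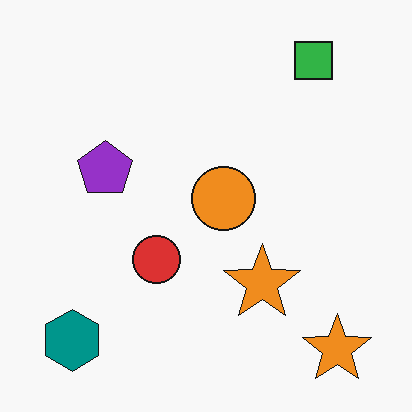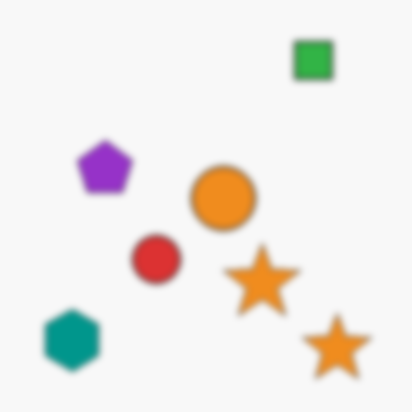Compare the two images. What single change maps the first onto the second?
The transformation is: moderately blurred.

Shape edges and outlines are uniformly softened across the whole image.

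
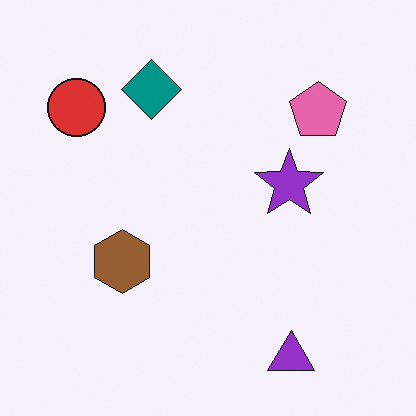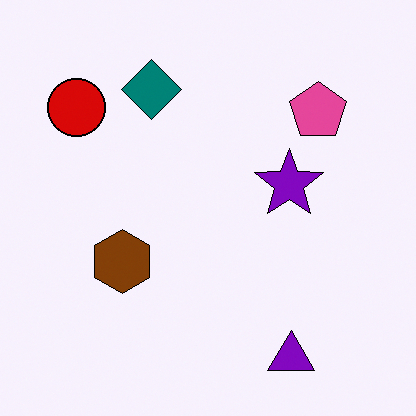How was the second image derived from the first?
It was given slightly increased contrast.

Tones are pushed away from mid-grey across the whole image — a global contrast change.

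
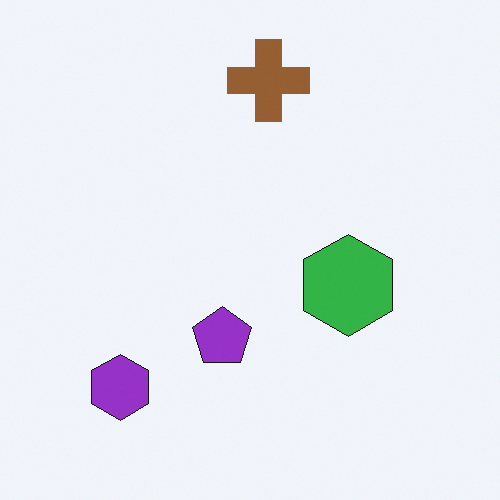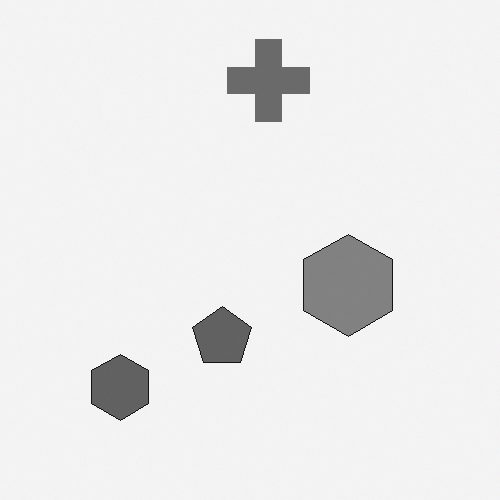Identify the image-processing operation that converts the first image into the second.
This is the original image converted to grayscale.

All color is removed — every shape is now a shade of grey.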